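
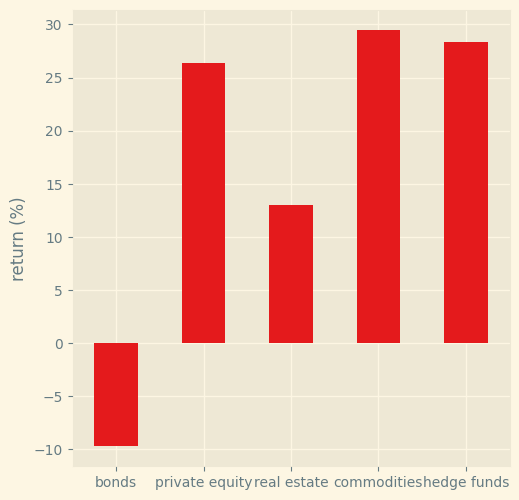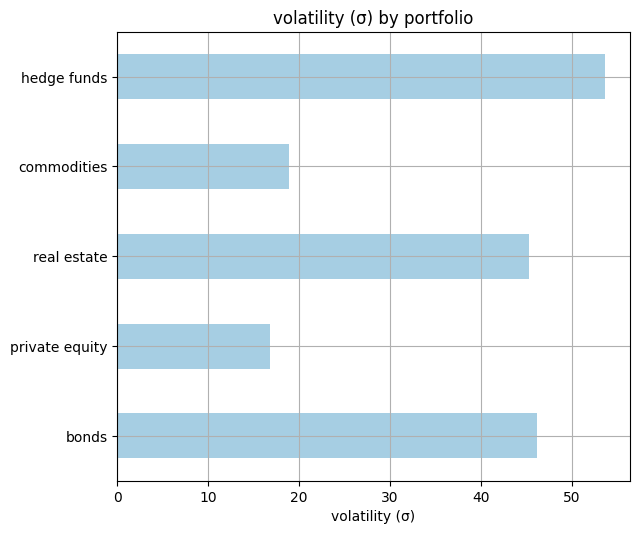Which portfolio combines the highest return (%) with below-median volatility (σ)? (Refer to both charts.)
commodities

Chart 2 median volatility (σ) ≈ 45; below-median portfolios: private equity, commodities. Among those, commodities has the highest return (%) (≈ 30).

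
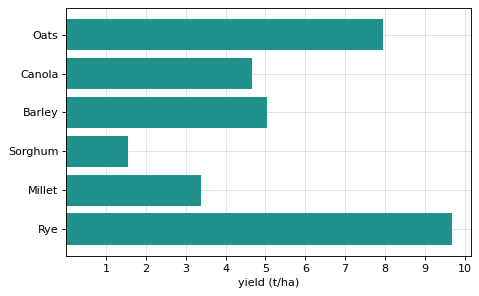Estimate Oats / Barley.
≈ 1.6×

Oats ≈ 8, Barley ≈ 5; 8/5 ≈ 1.6.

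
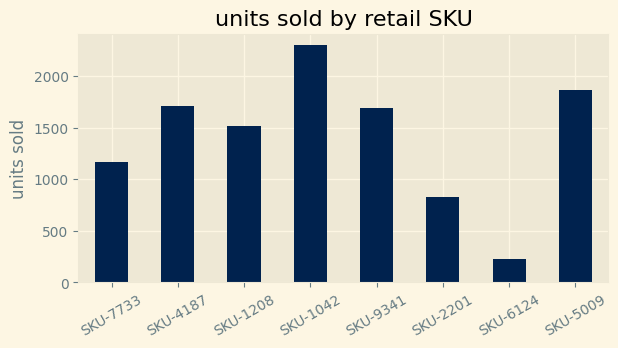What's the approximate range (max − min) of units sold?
Max SKU-1042 ≈ 2200, min SKU-6124 ≈ 200; range ≈ 2000.

≈ 2000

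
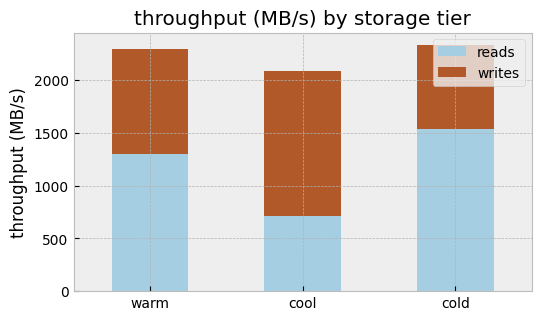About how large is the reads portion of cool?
reads top ≈ 800, bottom ≈ 0; segment ≈ 800.

≈ 800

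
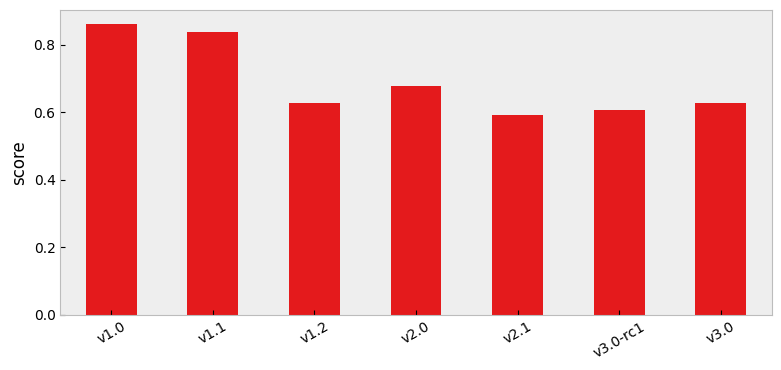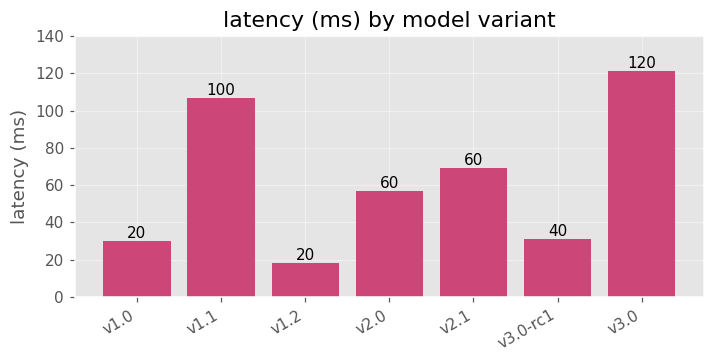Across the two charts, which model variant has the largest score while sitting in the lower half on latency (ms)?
Chart 2 median latency (ms) ≈ 60; below-median model variants: v1.0, v1.2, v3.0-rc1. Among those, v1.0 has the highest score (≈ 0.9).

v1.0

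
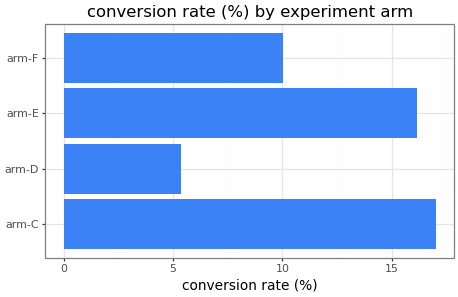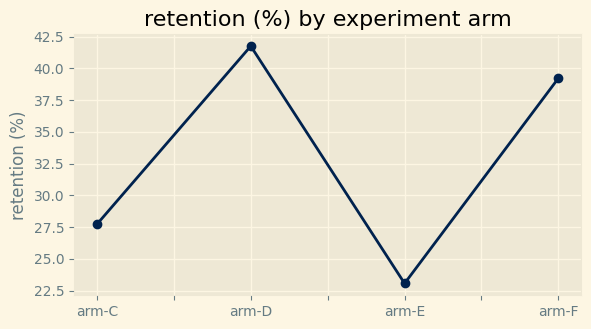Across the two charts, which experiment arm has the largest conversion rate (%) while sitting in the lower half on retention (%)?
Chart 2 median retention (%) ≈ 35; below-median experiment arms: arm-C, arm-E. Among those, arm-C has the highest conversion rate (%) (≈ 18).

arm-C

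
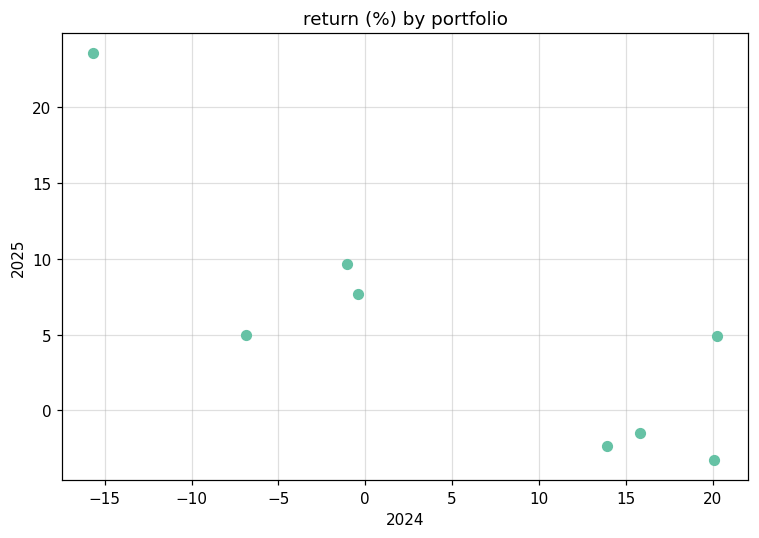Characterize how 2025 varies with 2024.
negative, strong

Points are negatively correlated; strong (|r| ≈ 0.8).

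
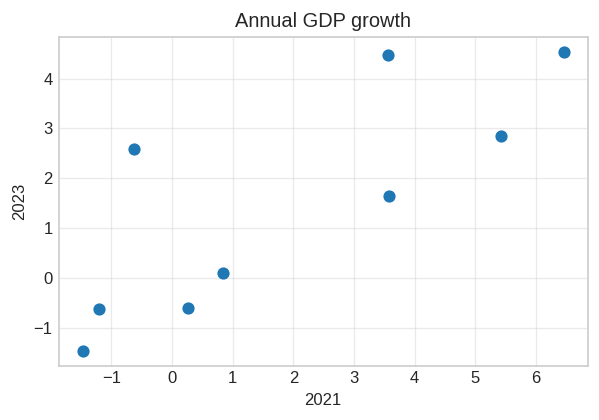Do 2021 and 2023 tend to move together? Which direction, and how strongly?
positive, strong

Points are positively correlated; strong (|r| ≈ 0.8).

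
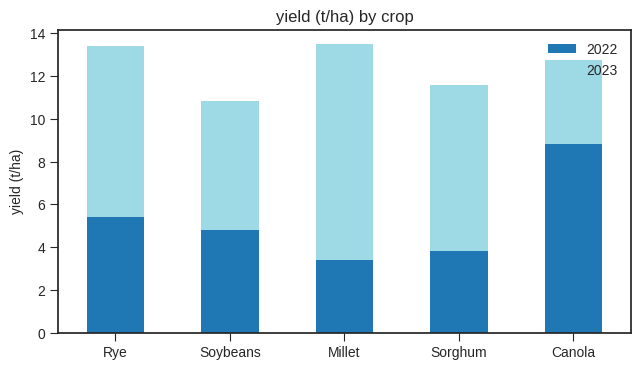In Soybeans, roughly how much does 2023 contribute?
≈ 6

2023 top ≈ 10, bottom ≈ 4; segment ≈ 6.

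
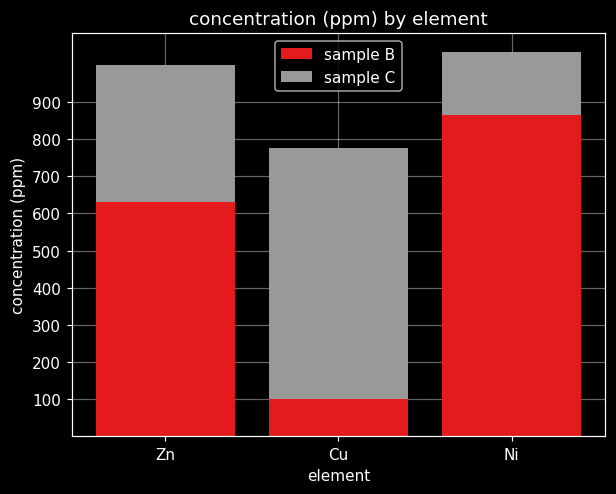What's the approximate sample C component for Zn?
sample C top ≈ 1000, bottom ≈ 600; segment ≈ 400.

≈ 400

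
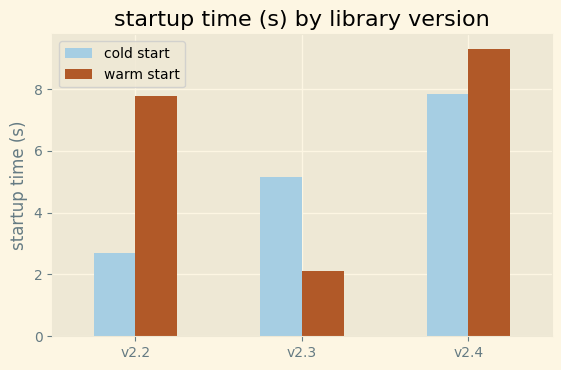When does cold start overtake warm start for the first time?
v2.3

v2.2: cold start ≈ 3 vs warm start ≈ 8 (not yet); v2.3: cold start ≈ 5 vs warm start ≈ 2 (first crossover).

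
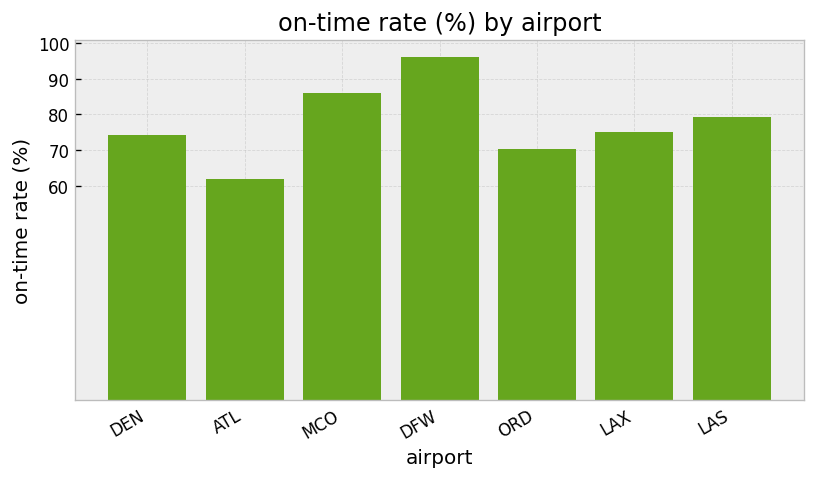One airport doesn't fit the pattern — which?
DFW ≈ 100; the rest sit between ≈ 60 and ≈ 90.

DFW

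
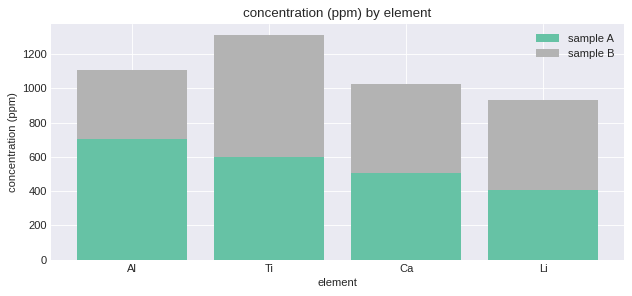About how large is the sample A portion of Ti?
sample A top ≈ 600, bottom ≈ 0; segment ≈ 600.

≈ 600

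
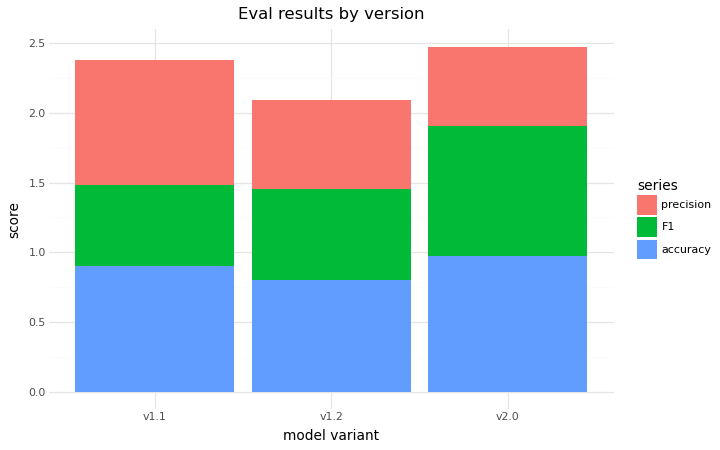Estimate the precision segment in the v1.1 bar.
≈ 1.0

precision top ≈ 2.5, bottom ≈ 1.5; segment ≈ 1.0.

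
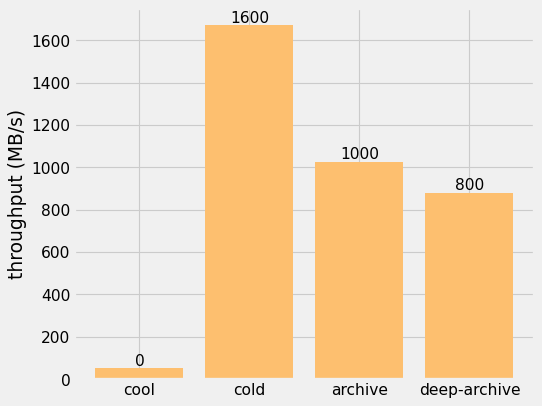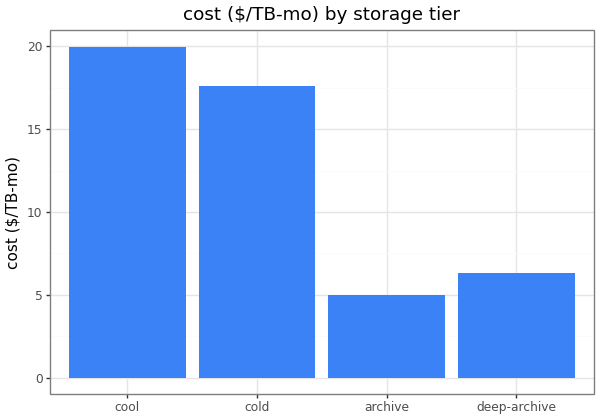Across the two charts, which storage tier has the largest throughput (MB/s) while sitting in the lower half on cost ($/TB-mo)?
Chart 2 median cost ($/TB-mo) ≈ 12; below-median storage tiers: archive, deep-archive. Among those, archive has the highest throughput (MB/s) (≈ 1000).

archive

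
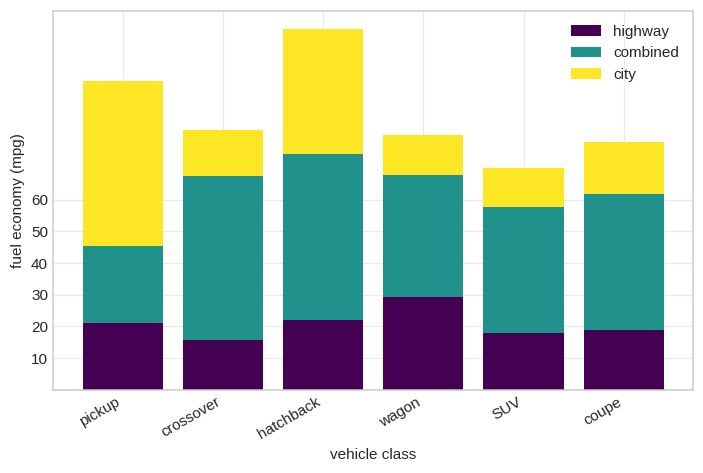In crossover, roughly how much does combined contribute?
≈ 50

combined top ≈ 70, bottom ≈ 20; segment ≈ 50.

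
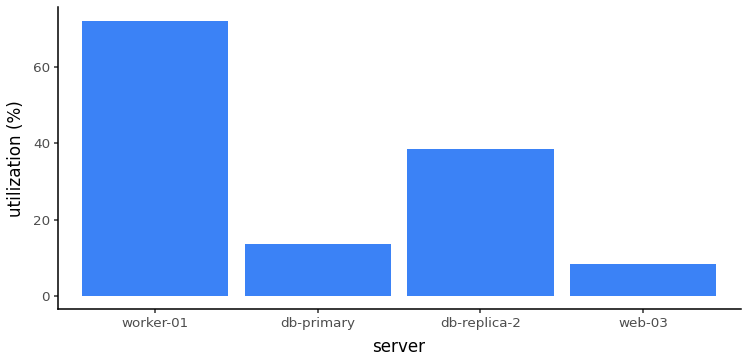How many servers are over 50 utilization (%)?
Above 50: worker-01.

1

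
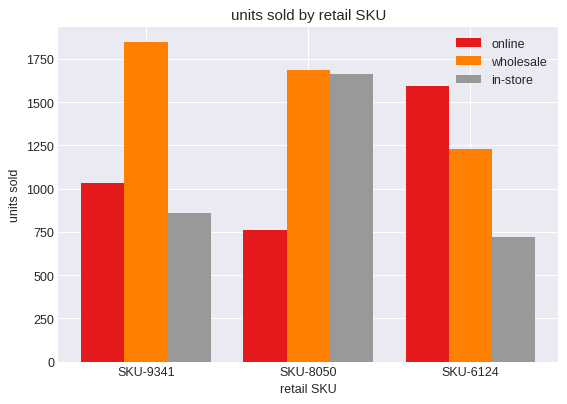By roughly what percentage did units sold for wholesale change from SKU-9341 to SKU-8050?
≈ -11.1%

SKU-9341 ≈ 1800, SKU-8050 ≈ 1600; (1600 − 1800) / 1800 ≈ -11.1%.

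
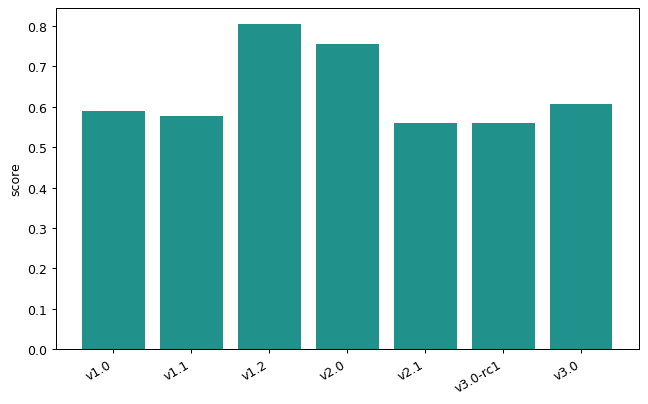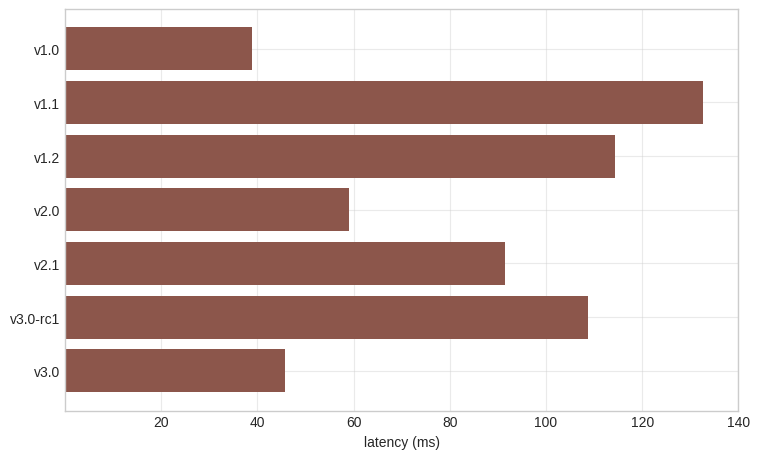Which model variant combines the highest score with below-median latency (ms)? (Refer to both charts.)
v2.0

Chart 2 median latency (ms) ≈ 100; below-median model variants: v1.0, v2.0, v3.0. Among those, v2.0 has the highest score (≈ 0.8).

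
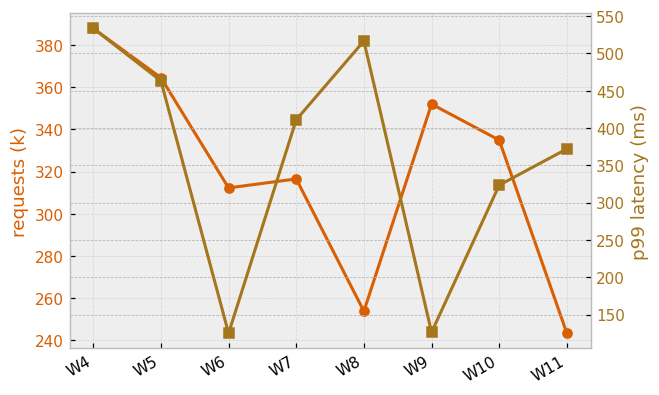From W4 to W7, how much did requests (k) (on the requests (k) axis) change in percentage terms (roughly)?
W4 ≈ 380, W7 ≈ 320; (320 − 380) / 380 ≈ -15.8%.

≈ -15.8%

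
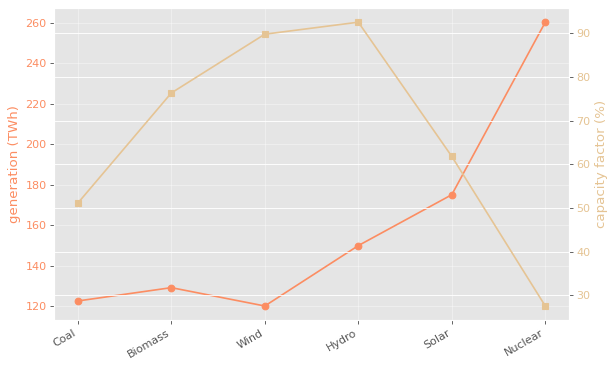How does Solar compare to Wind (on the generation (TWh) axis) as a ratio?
Solar ≈ 180, Wind ≈ 120; 180/120 ≈ 1.5.

≈ 1.5×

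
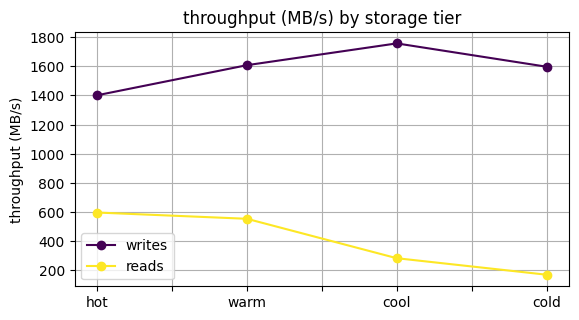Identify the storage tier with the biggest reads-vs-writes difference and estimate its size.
cool: reads ≈ 200, writes ≈ 1800 → gap ≈ 1600. Next-largest (cold) is only ≈ 1400.

cool, ≈ 1600 MB/s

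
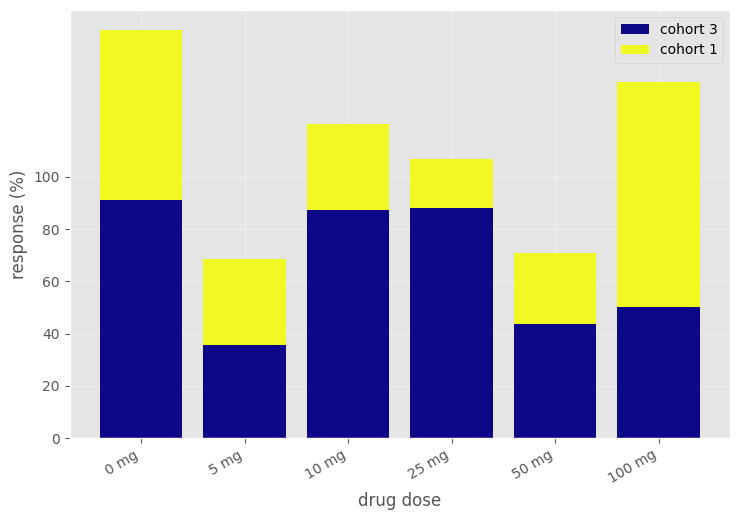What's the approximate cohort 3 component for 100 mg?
≈ 60

cohort 3 top ≈ 60, bottom ≈ 0; segment ≈ 60.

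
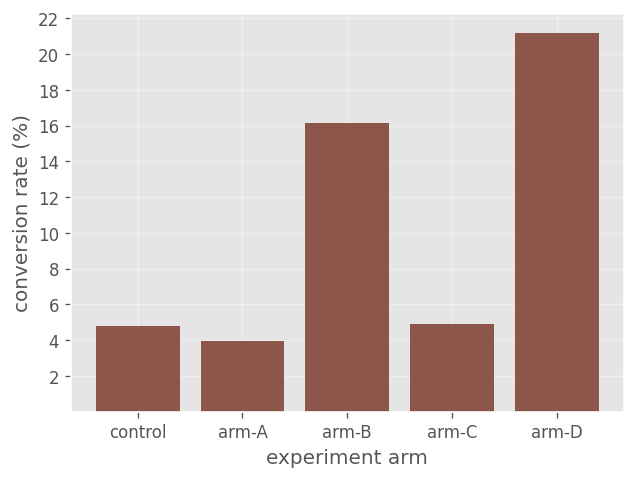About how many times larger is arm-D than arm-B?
arm-D ≈ 22, arm-B ≈ 16; 22/16 ≈ 1.38.

≈ 1.38×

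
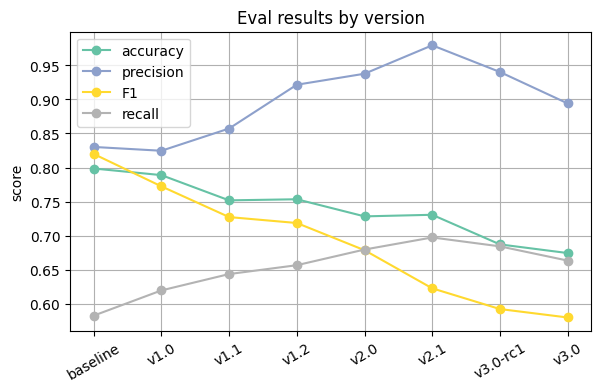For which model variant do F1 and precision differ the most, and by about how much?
v2.1: F1 ≈ 0.60, precision ≈ 1.00 → gap ≈ 0.40. Next-largest (v3.0-rc1) is only ≈ 0.35.

v2.1, ≈ 0.40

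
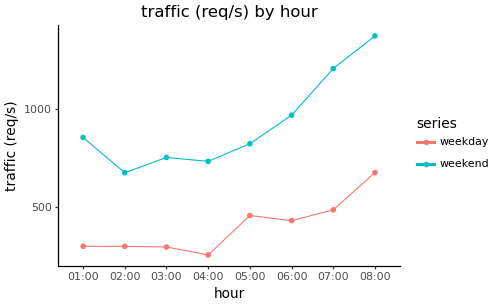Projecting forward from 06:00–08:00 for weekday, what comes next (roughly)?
Last three: 400, 500, 700 → slope ≈ 150/step → next ≈ 850.

≈ 850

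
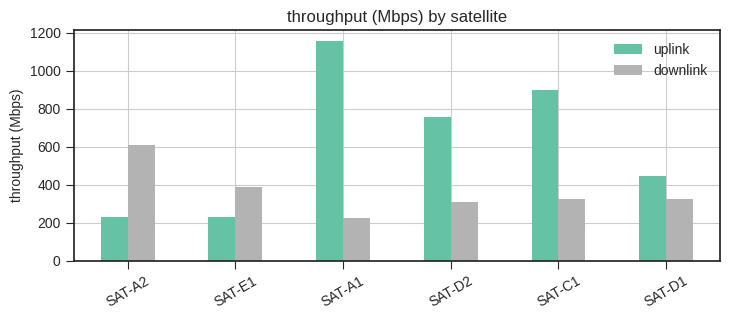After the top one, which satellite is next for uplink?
SAT-C1

Top 3 for uplink: SAT-A1 ≈ 1200, SAT-C1 ≈ 900, SAT-D2 ≈ 800.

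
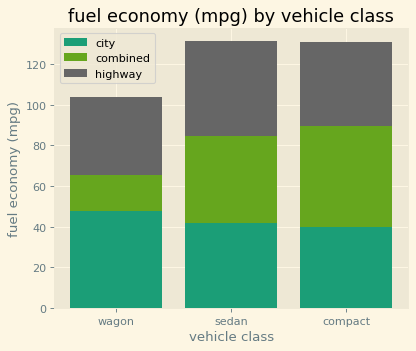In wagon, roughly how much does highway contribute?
≈ 40

highway top ≈ 100, bottom ≈ 60; segment ≈ 40.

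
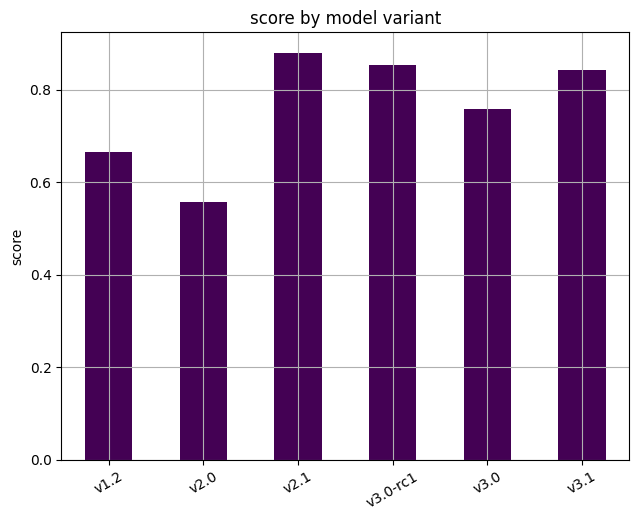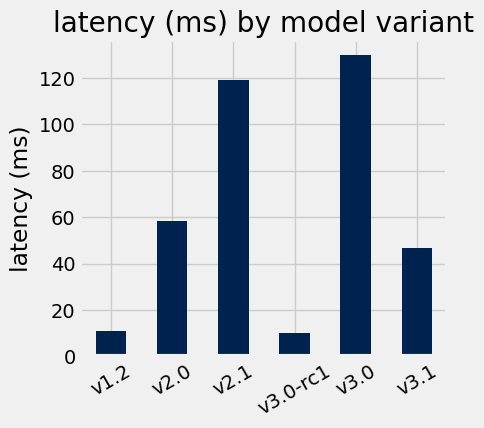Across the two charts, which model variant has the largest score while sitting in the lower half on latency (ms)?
Chart 2 median latency (ms) ≈ 60; below-median model variants: v1.2, v3.0-rc1, v3.1. Among those, v3.0-rc1 has the highest score (≈ 0.9).

v3.0-rc1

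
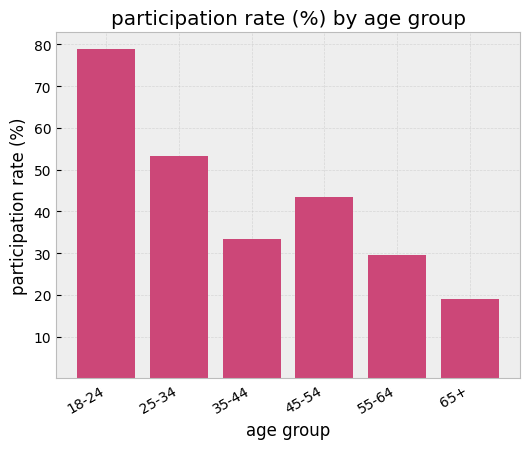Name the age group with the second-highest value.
25-34

Top 3: 18-24 ≈ 80, 25-34 ≈ 50, 45-54 ≈ 40.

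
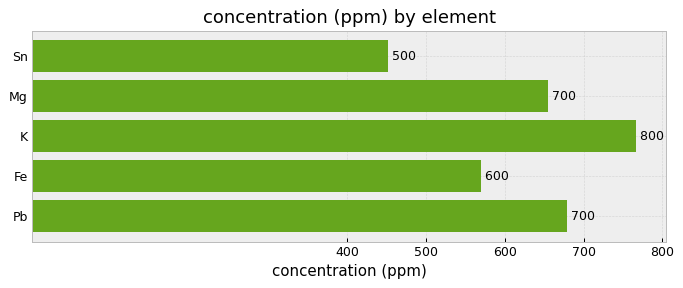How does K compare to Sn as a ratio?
K ≈ 800, Sn ≈ 500; 800/500 ≈ 1.6.

≈ 1.6×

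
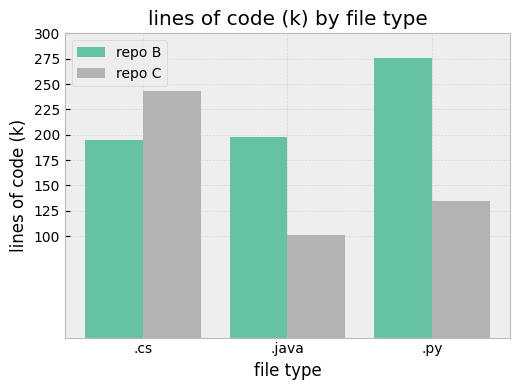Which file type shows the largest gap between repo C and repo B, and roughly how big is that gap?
.py: repo C ≈ 125, repo B ≈ 275 → gap ≈ 150. Next-largest (.java) is only ≈ 100.

.py, ≈ 150 k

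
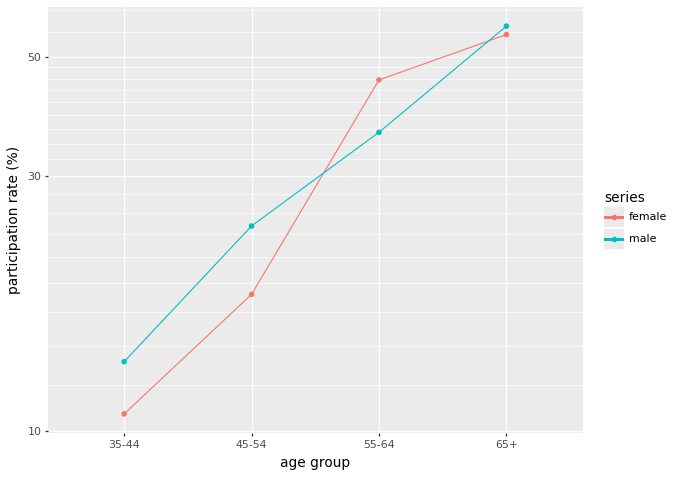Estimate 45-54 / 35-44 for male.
≈ 1.67×

45-54 ≈ 25, 35-44 ≈ 15; 25/15 ≈ 1.67.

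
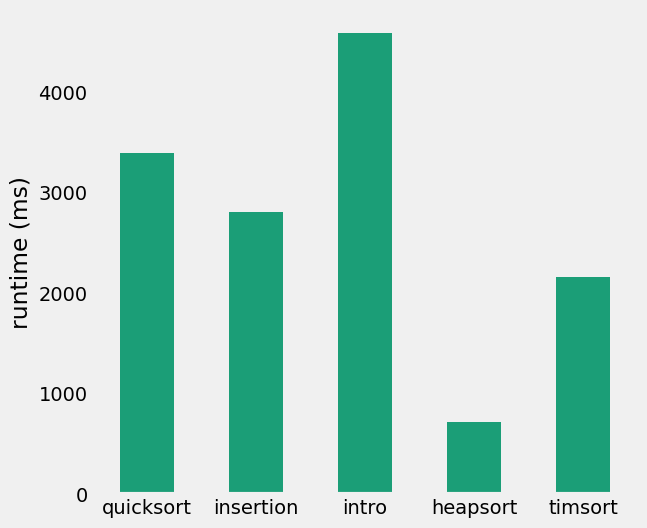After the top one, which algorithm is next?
quicksort

Top 3: intro ≈ 4500, quicksort ≈ 3500, insertion ≈ 3000.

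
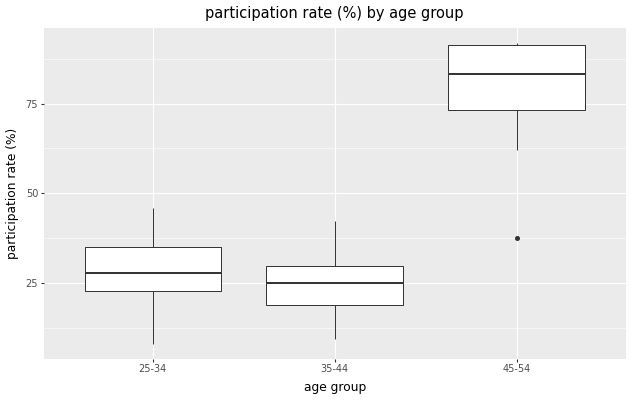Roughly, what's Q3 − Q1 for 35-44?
≈ 10

Q3 ≈ 30, Q1 ≈ 20; IQR ≈ 10.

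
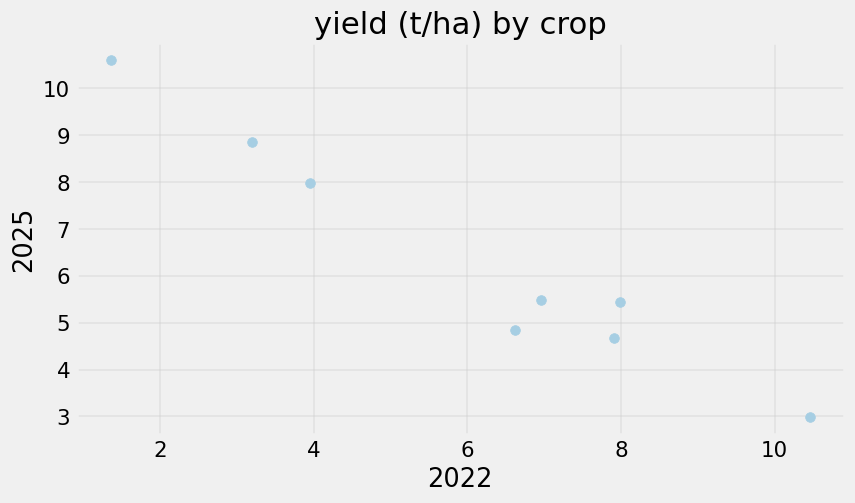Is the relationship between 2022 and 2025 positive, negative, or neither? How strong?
Points are negatively correlated; strong (|r| ≈ 1.0).

negative, strong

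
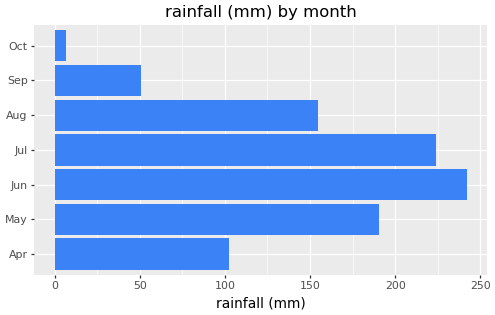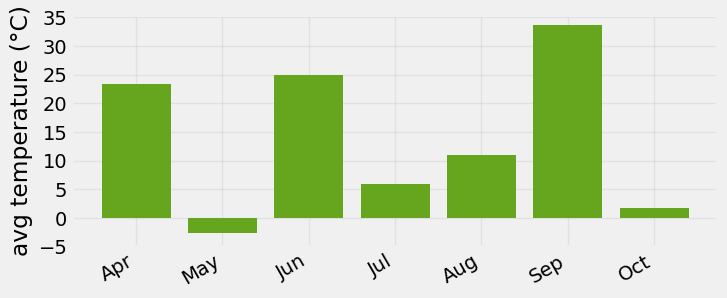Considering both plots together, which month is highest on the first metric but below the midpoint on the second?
Chart 2 median avg temperature (°C) ≈ 10; below-median months: May, Jul, Oct. Among those, Jul has the highest rainfall (mm) (≈ 225).

Jul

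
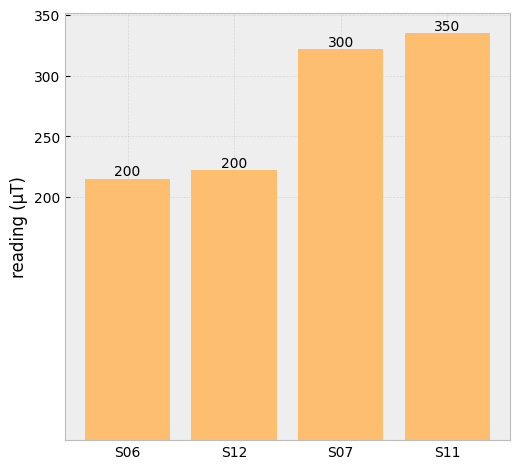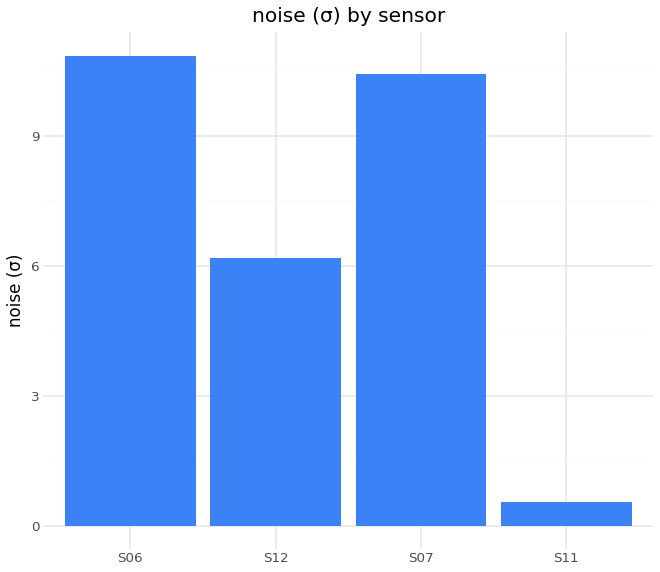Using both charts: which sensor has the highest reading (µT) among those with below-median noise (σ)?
S11

Chart 2 median noise (σ) ≈ 8; below-median sensors: S12, S11. Among those, S11 has the highest reading (µT) (≈ 350).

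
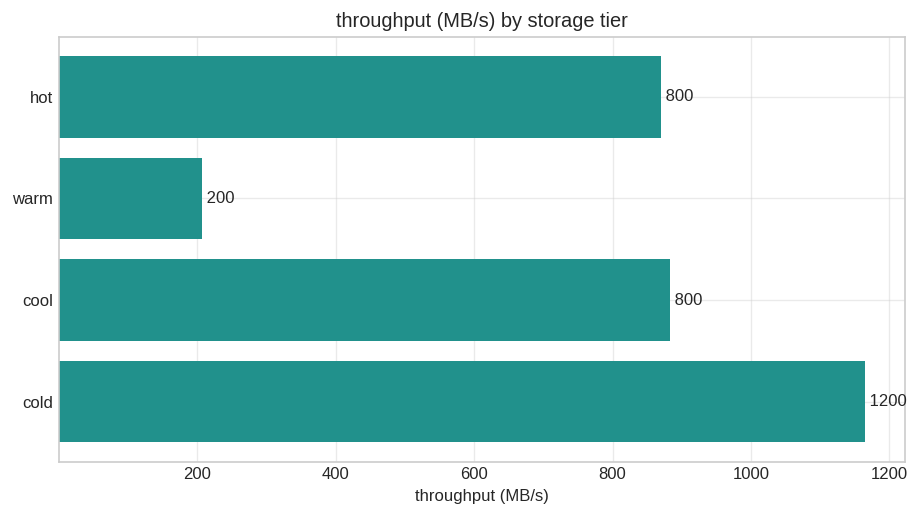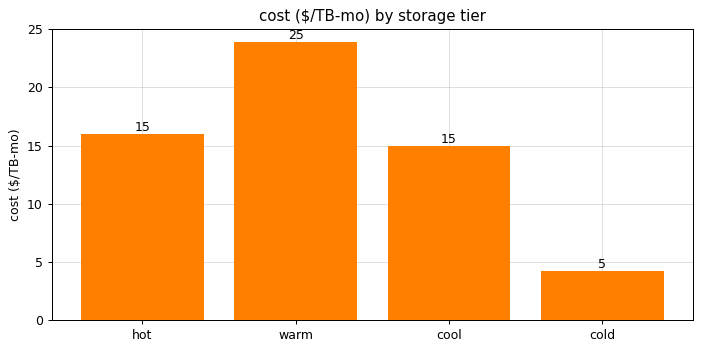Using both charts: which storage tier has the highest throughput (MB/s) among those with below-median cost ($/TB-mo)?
cold

Chart 2 median cost ($/TB-mo) ≈ 15; below-median storage tiers: cool, cold. Among those, cold has the highest throughput (MB/s) (≈ 1200).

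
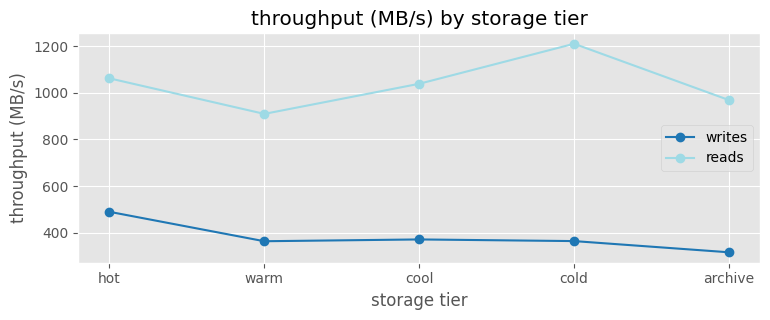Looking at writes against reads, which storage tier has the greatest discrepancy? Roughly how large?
cold: writes ≈ 400, reads ≈ 1200 → gap ≈ 800. Next-largest (cool) is only ≈ 600.

cold, ≈ 800 MB/s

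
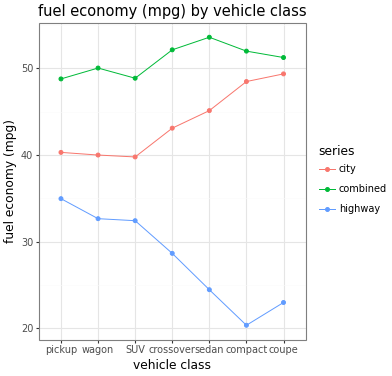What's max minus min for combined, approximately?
Max sedan ≈ 55, min pickup ≈ 50; range ≈ 5.

≈ 5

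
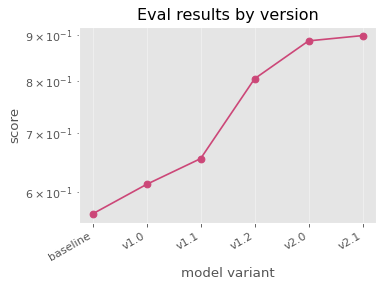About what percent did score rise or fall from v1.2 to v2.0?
≈ +12.5%

v1.2 ≈ 0.80, v2.0 ≈ 0.90; (0.90 − 0.80) / 0.80 ≈ +12.5%.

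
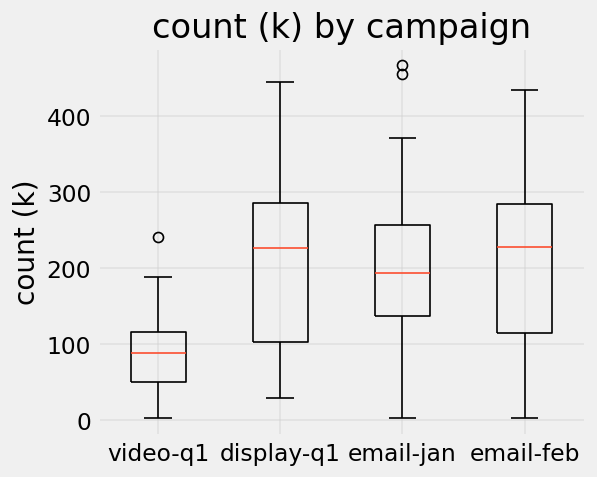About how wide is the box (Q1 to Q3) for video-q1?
Q3 ≈ 120, Q1 ≈ 50; IQR ≈ 70.

≈ 70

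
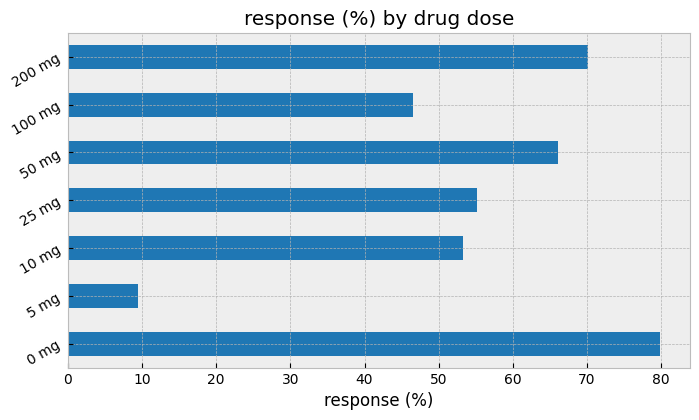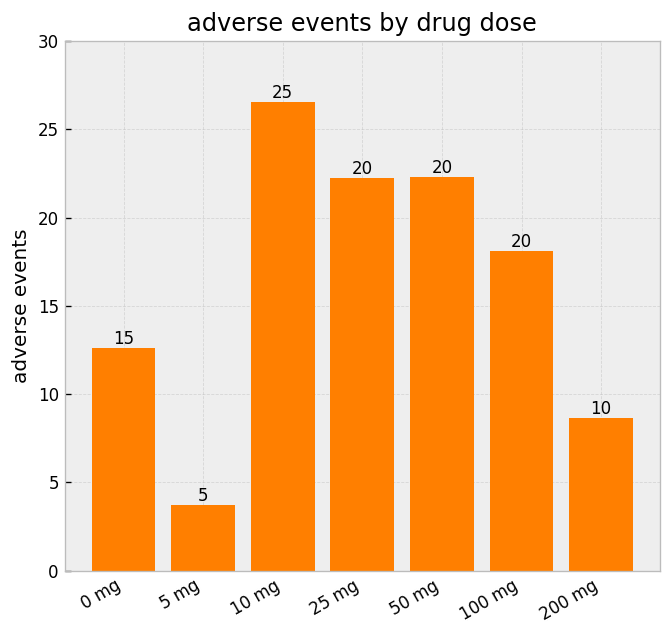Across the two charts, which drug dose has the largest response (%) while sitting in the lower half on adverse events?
0 mg

Chart 2 median adverse events ≈ 20; below-median drug doses: 0 mg, 5 mg, 200 mg. Among those, 0 mg has the highest response (%) (≈ 80).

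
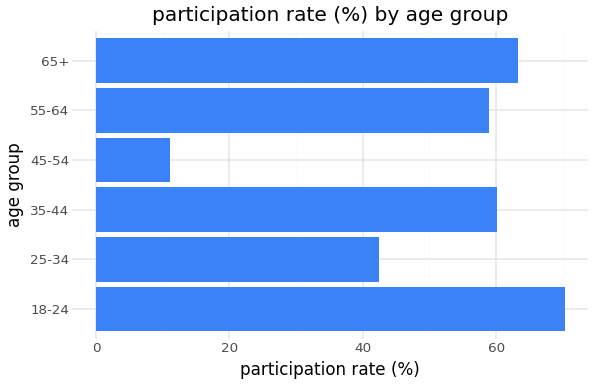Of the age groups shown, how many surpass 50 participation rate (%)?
Above 50: 18-24, 35-44, 55-64, 65+.

4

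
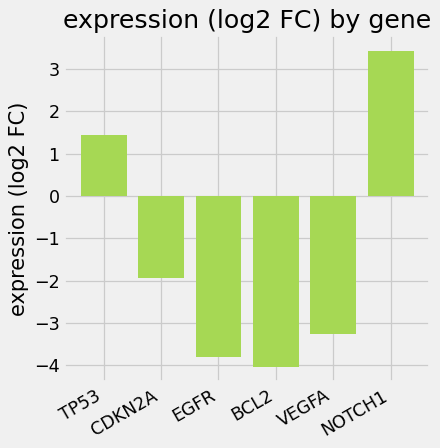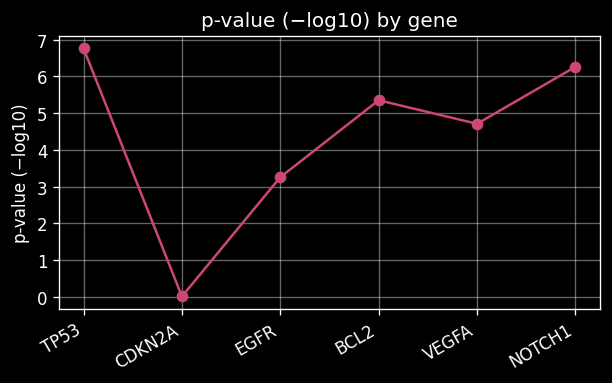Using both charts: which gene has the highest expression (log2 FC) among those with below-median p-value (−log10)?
Chart 2 median p-value (−log10) ≈ 5; below-median genes: CDKN2A, EGFR, VEGFA. Among those, CDKN2A has the highest expression (log2 FC) (≈ -2).

CDKN2A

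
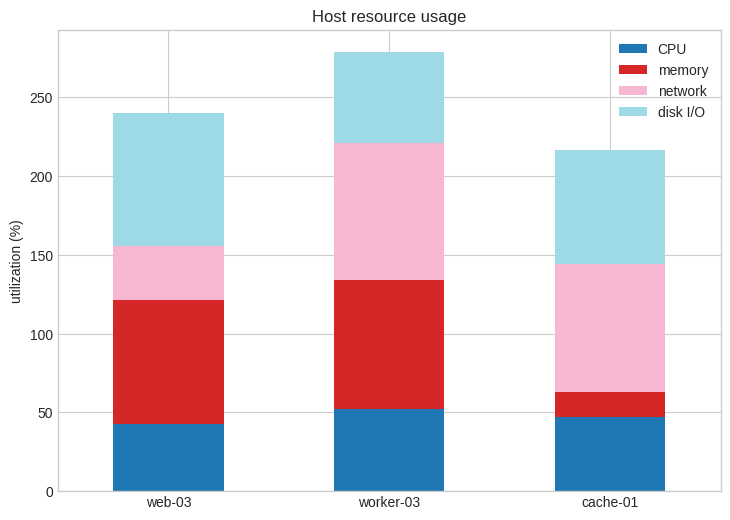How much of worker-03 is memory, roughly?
memory top ≈ 125, bottom ≈ 50; segment ≈ 75.

≈ 75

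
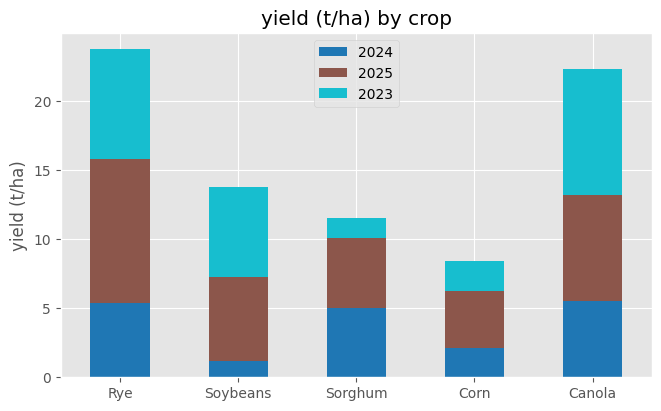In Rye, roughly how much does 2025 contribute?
2025 top ≈ 16, bottom ≈ 6; segment ≈ 10.

≈ 10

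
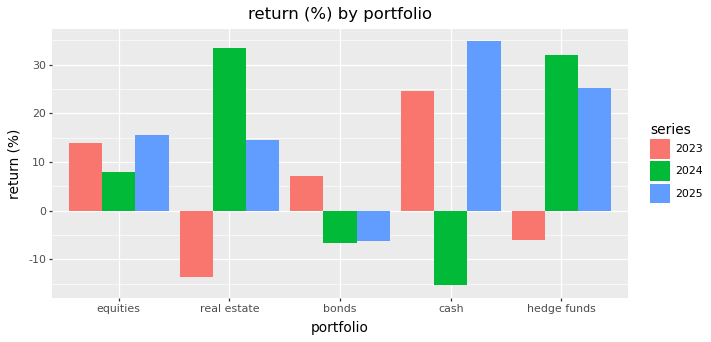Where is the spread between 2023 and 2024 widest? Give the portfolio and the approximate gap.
real estate: 2023 ≈ -15, 2024 ≈ 35 → gap ≈ 50. Next-largest (cash) is only ≈ 40.

real estate, ≈ 50 %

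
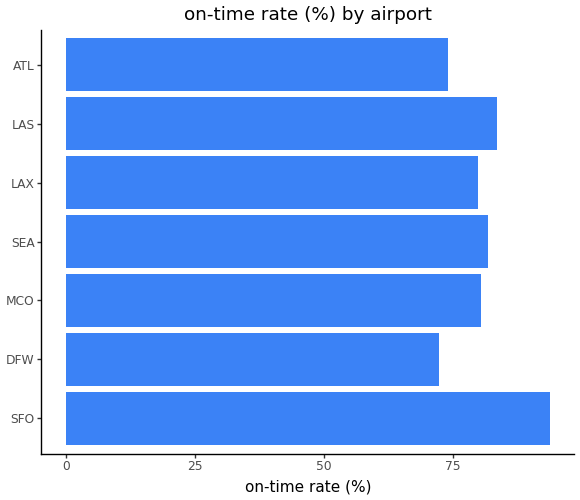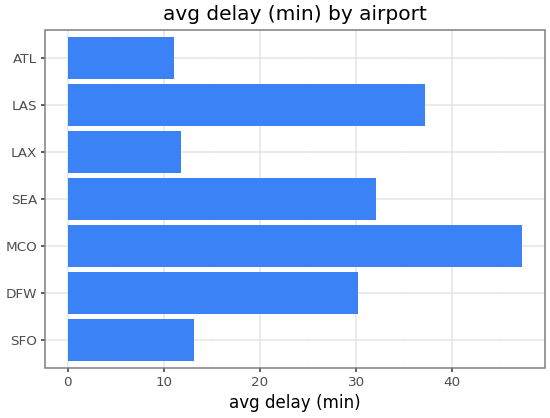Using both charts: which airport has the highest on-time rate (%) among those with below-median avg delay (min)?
Chart 2 median avg delay (min) ≈ 30; below-median airports: SFO, LAX, ATL. Among those, SFO has the highest on-time rate (%) (≈ 90).

SFO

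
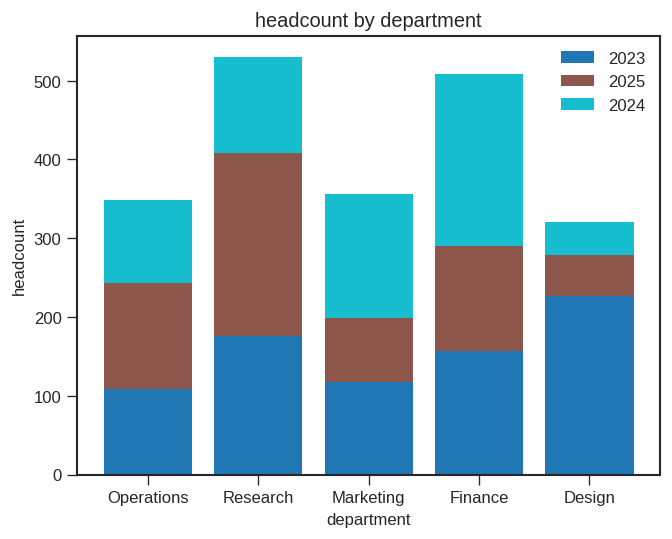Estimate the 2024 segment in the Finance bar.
≈ 200

2024 top ≈ 500, bottom ≈ 300; segment ≈ 200.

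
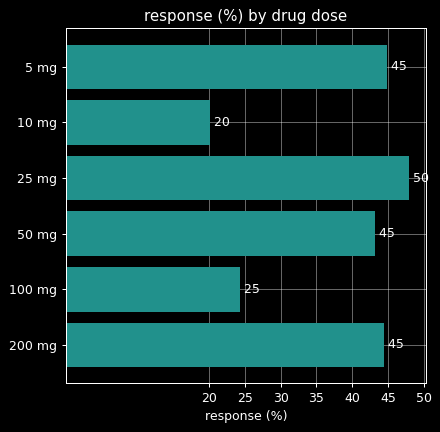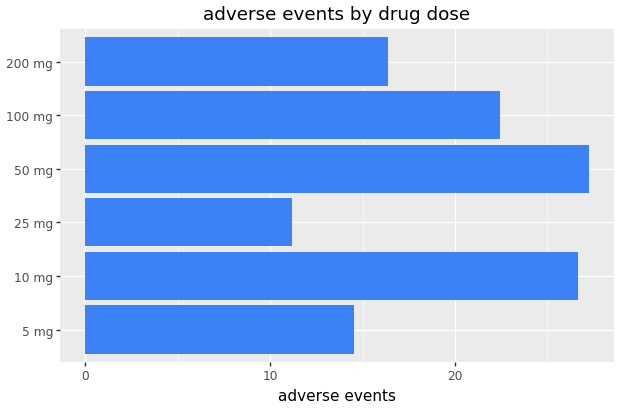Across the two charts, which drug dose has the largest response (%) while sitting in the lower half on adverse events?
25 mg

Chart 2 median adverse events ≈ 20; below-median drug doses: 5 mg, 25 mg, 200 mg. Among those, 25 mg has the highest response (%) (≈ 50).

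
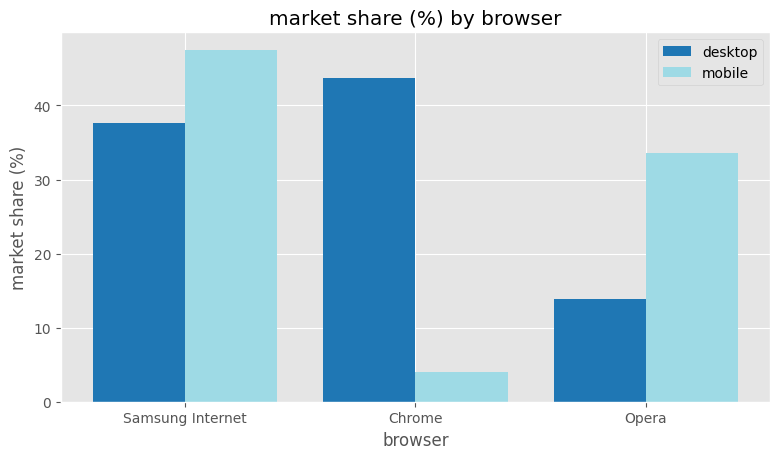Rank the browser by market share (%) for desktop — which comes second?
Top 3 for desktop: Chrome ≈ 45, Samsung Internet ≈ 40, Opera ≈ 15.

Samsung Internet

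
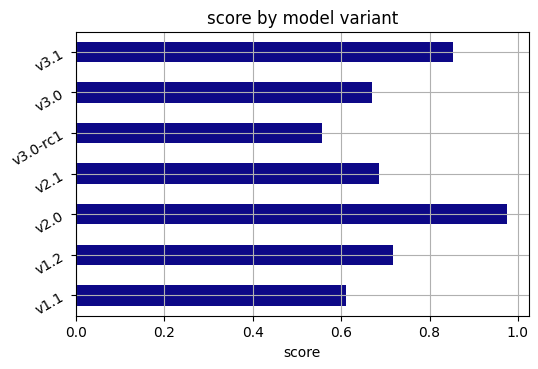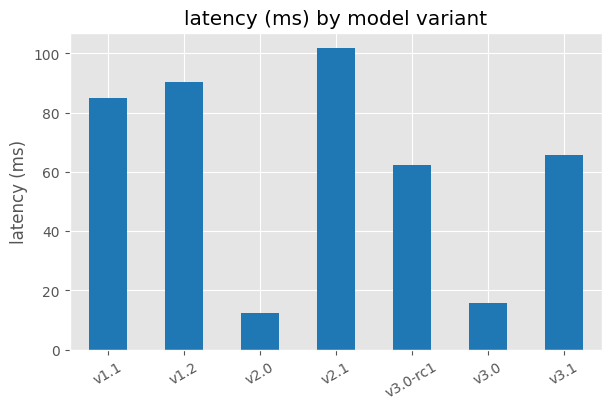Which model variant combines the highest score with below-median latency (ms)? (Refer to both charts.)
v2.0

Chart 2 median latency (ms) ≈ 70; below-median model variants: v2.0, v3.0-rc1, v3.0. Among those, v2.0 has the highest score (≈ 1).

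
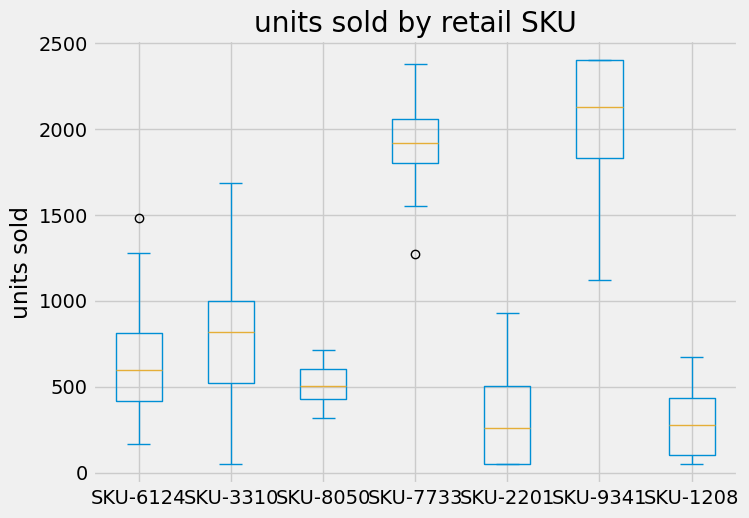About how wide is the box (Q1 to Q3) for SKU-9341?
Q3 ≈ 2400, Q1 ≈ 1800; IQR ≈ 600.

≈ 600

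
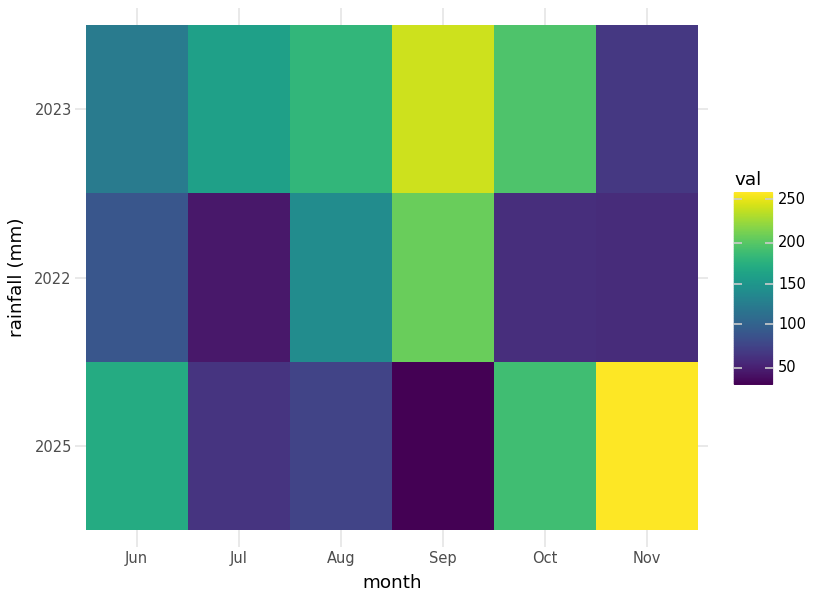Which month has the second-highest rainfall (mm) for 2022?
Aug

Top 3 for 2022: Sep ≈ 200, Aug ≈ 140, Jun ≈ 100.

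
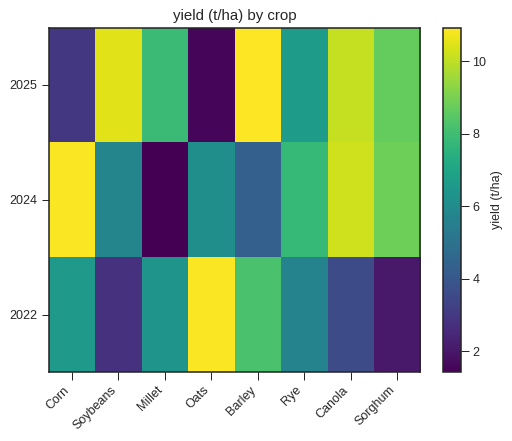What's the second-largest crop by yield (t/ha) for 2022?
Top 3 for 2022: Oats ≈ 11, Barley ≈ 8, Corn ≈ 7.

Barley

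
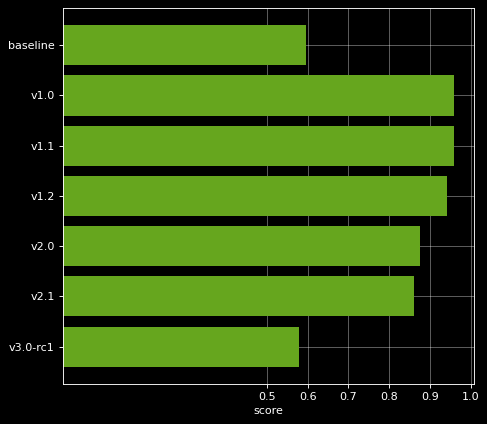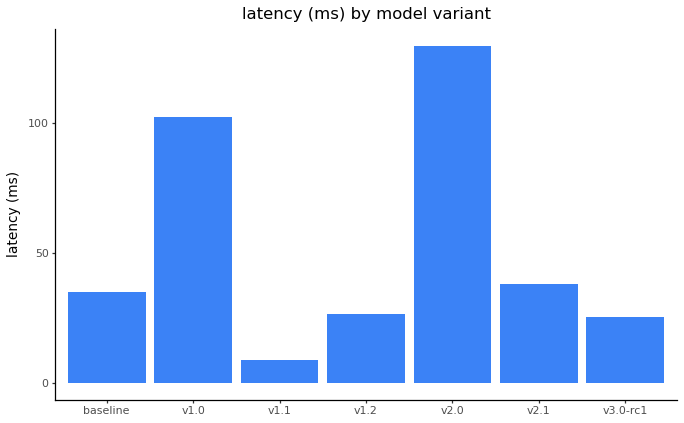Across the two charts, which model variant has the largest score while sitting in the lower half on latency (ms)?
v1.1

Chart 2 median latency (ms) ≈ 40; below-median model variants: v1.1, v1.2, v3.0-rc1. Among those, v1.1 has the highest score (≈ 1).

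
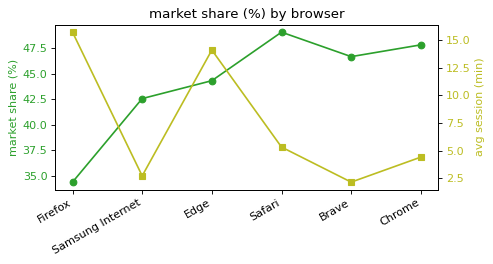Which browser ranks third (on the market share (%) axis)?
Brave

Top 4 (on the market share (%) axis): Safari ≈ 50, Chrome ≈ 48, Brave ≈ 46, Edge ≈ 44.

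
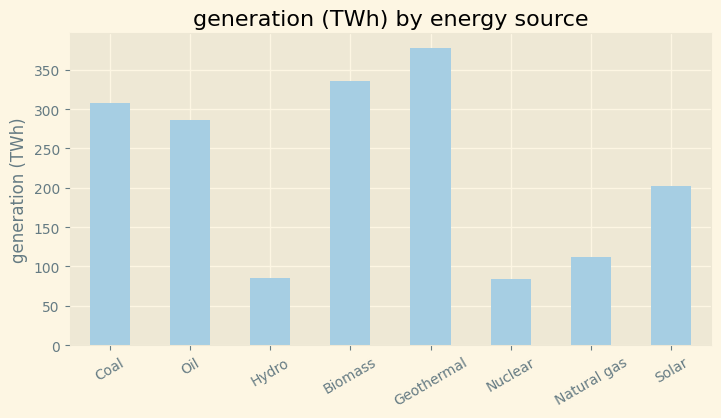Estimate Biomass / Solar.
Biomass ≈ 350, Solar ≈ 200; 350/200 ≈ 1.75.

≈ 1.75×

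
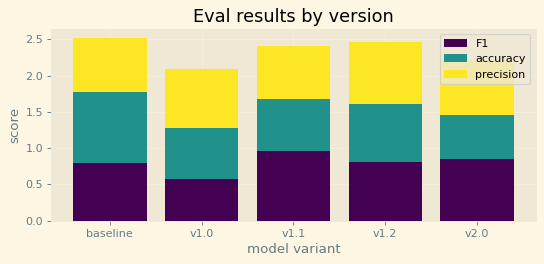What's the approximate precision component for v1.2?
≈ 1.0

precision top ≈ 2.5, bottom ≈ 1.5; segment ≈ 1.0.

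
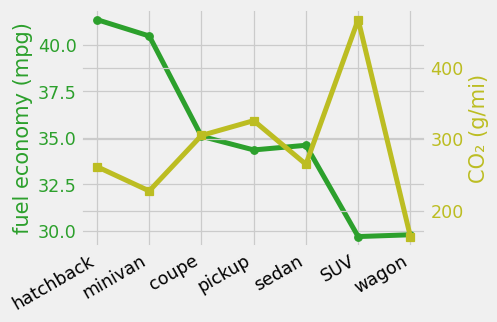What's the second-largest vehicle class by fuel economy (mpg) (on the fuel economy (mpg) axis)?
minivan

Top 3 (on the fuel economy (mpg) axis): hatchback ≈ 41, minivan ≈ 40, coupe ≈ 35.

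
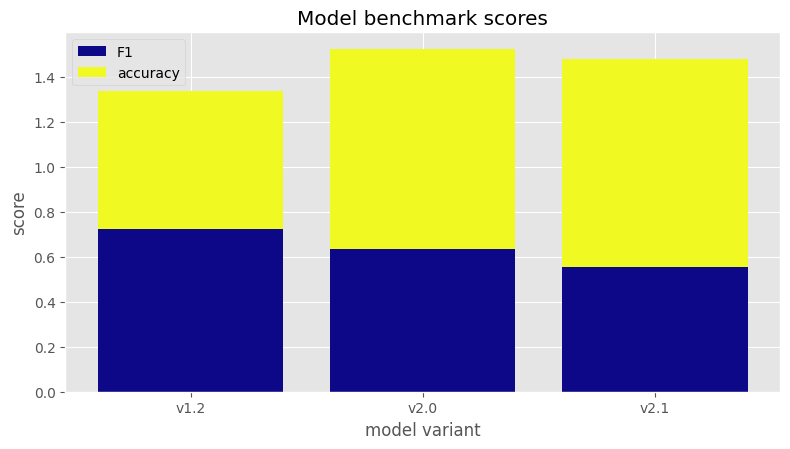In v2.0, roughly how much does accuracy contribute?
≈ 1.0

accuracy top ≈ 1.6, bottom ≈ 0.6; segment ≈ 1.0.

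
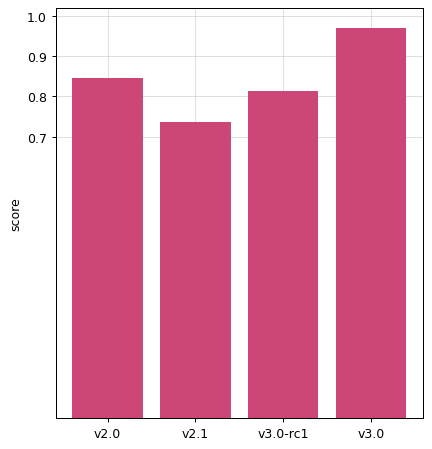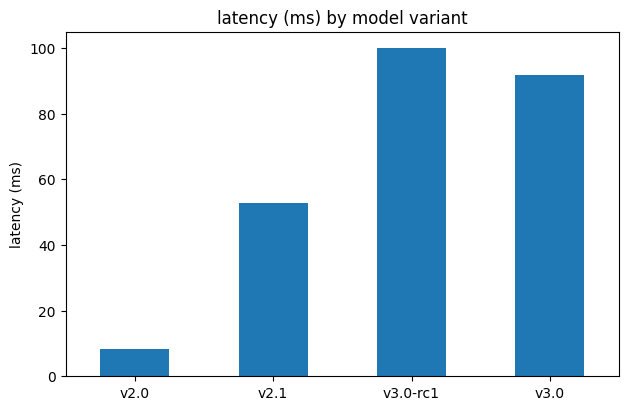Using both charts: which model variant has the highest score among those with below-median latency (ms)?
Chart 2 median latency (ms) ≈ 70; below-median model variants: v2.0, v2.1. Among those, v2.0 has the highest score (≈ 0.8).

v2.0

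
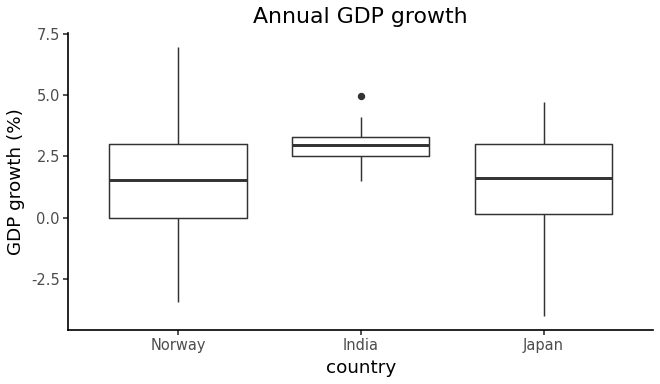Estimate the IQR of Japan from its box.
≈ 2.8

Q3 ≈ 3.0, Q1 ≈ 0.2; IQR ≈ 2.8.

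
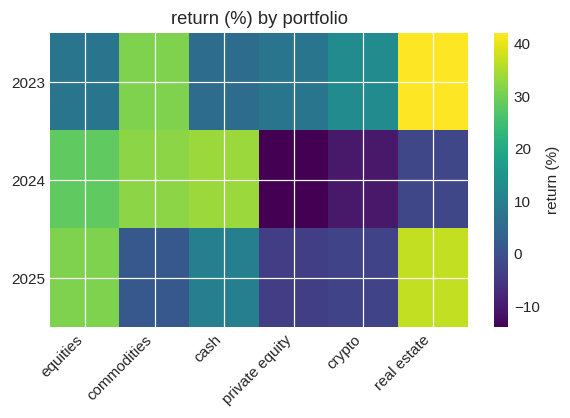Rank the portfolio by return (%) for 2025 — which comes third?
cash

Top 4 for 2025: real estate ≈ 35, equities ≈ 30, cash ≈ 10, commodities ≈ 0.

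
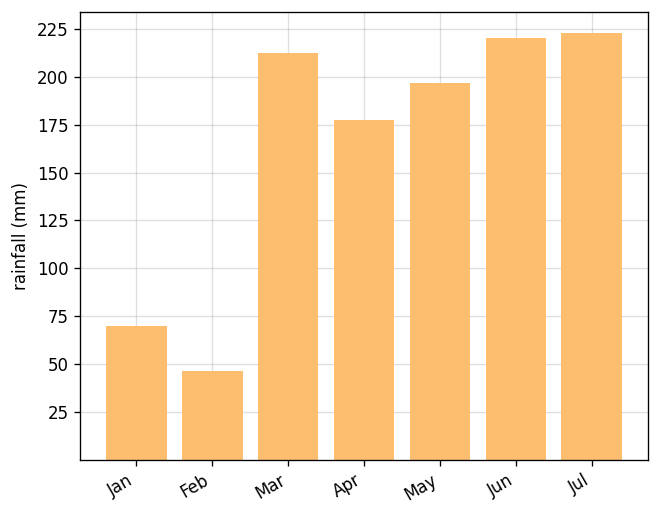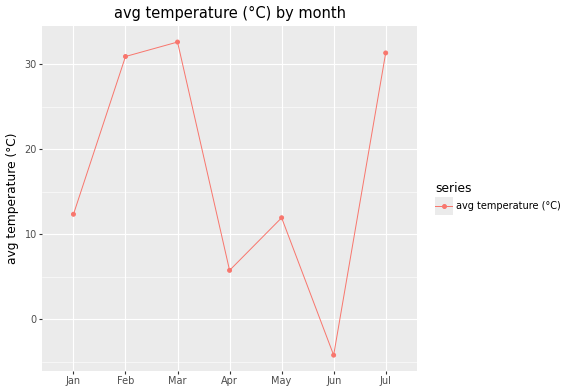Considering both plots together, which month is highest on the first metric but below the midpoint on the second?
Chart 2 median avg temperature (°C) ≈ 10; below-median months: Apr, May, Jun. Among those, Jun has the highest rainfall (mm) (≈ 225).

Jun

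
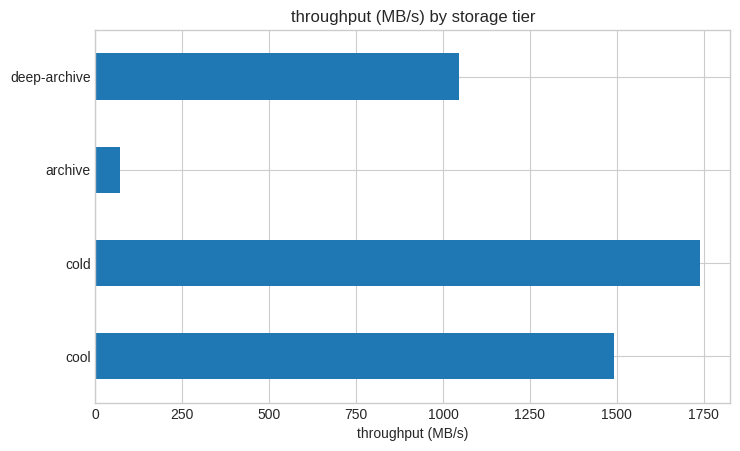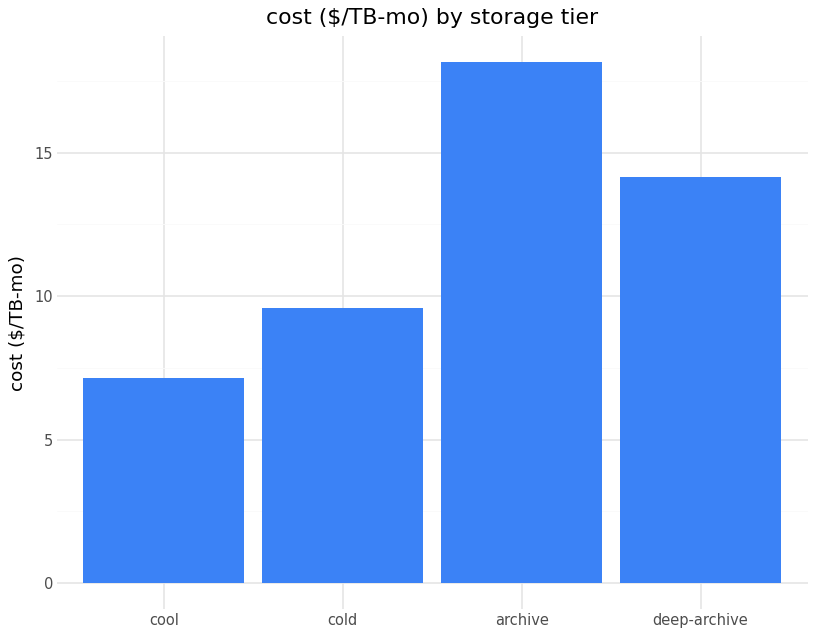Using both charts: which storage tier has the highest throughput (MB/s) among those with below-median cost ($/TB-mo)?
Chart 2 median cost ($/TB-mo) ≈ 12; below-median storage tiers: cool, cold. Among those, cold has the highest throughput (MB/s) (≈ 1800).

cold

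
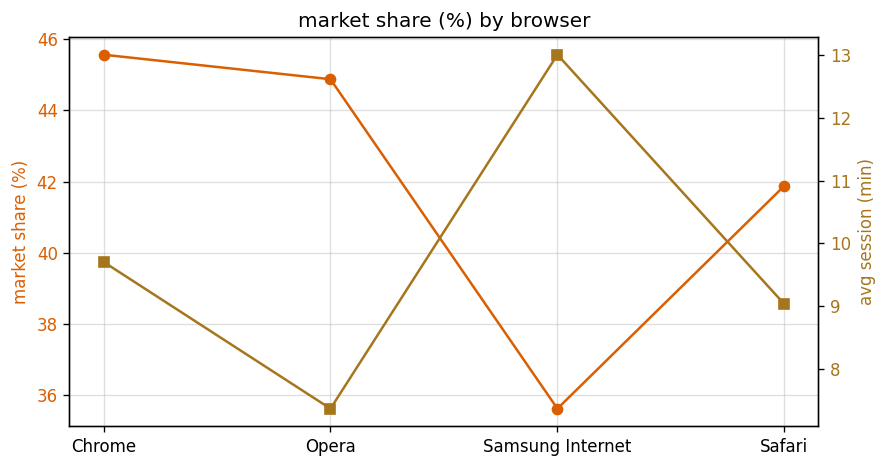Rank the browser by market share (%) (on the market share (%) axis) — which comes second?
Top 3 (on the market share (%) axis): Chrome ≈ 46, Opera ≈ 45, Safari ≈ 42.

Opera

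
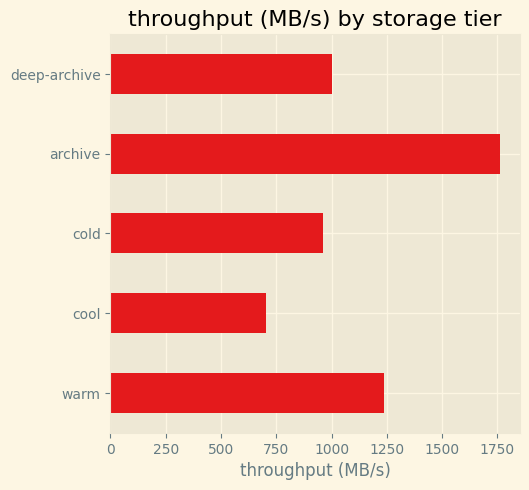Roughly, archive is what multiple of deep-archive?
archive ≈ 1800, deep-archive ≈ 1000; 1800/1000 ≈ 1.8.

≈ 1.8×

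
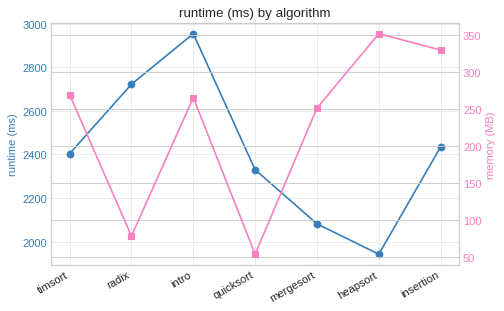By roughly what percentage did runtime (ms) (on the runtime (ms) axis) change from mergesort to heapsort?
mergesort ≈ 2100, heapsort ≈ 1900; (1900 − 2100) / 2100 ≈ -9.5%.

≈ -9.5%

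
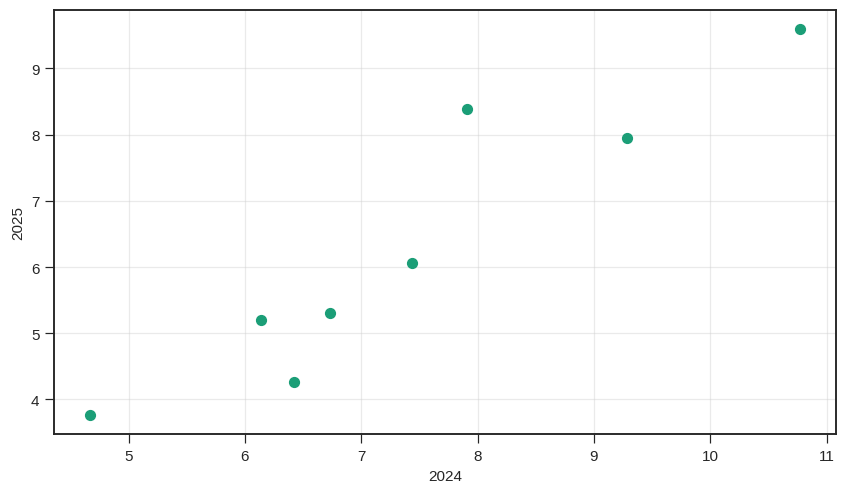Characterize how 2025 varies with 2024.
positive, strong

Points are positively correlated; strong (|r| ≈ 0.9).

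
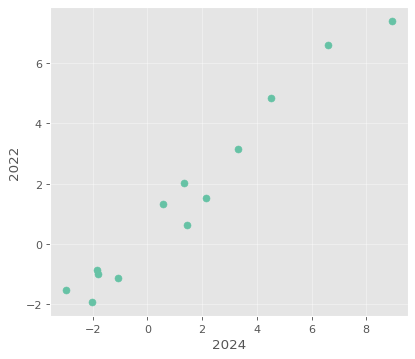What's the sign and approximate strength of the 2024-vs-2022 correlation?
Points are positively correlated; strong (|r| ≈ 1.0).

positive, strong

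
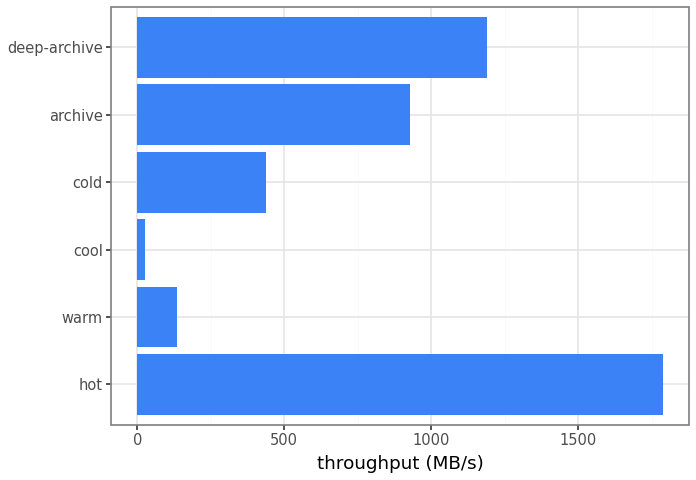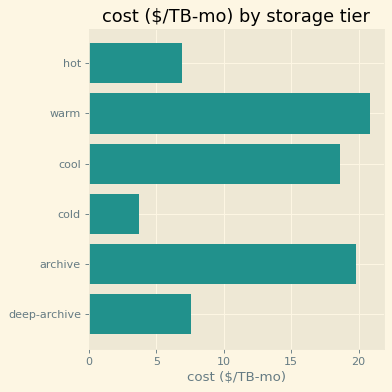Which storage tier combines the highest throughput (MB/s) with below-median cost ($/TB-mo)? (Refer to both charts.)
hot

Chart 2 median cost ($/TB-mo) ≈ 14; below-median storage tiers: hot, cold, deep-archive. Among those, hot has the highest throughput (MB/s) (≈ 1800).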